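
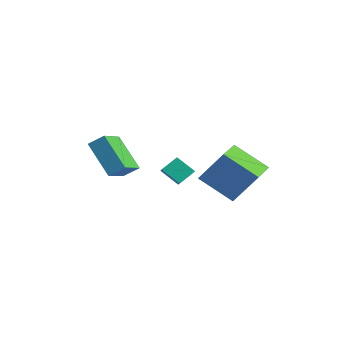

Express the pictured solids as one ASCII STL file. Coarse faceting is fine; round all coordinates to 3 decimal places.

solid 
facet normal -0.468 0.789 -0.397
outer loop
vertex -2.786 -0.501 1.088
vertex -1.261 -0.356 -0.42
vertex -3.287 -1.081 0.526
endloop
endfacet
facet normal -0.709 -0.068 0.702
outer loop
vertex -2.539 -2.344 1.16
vertex -2.786 -0.501 1.088
vertex -3.287 -1.081 0.526
endloop
endfacet
facet normal -0.468 0.790 -0.396
outer loop
vertex -3.287 -1.081 0.526
vertex -1.261 -0.356 -0.42
vertex -1.762 -0.935 -0.983
endloop
endfacet
facet normal -0.527 -0.609 -0.592
outer loop
vertex -1.762 -0.935 -0.983
vertex -2.539 -2.344 1.16
vertex -3.287 -1.081 0.526
endloop
endfacet
facet normal 0.527 0.609 0.592
outer loop
vertex -2.786 -0.501 1.088
vertex -0.513 -1.619 0.214
vertex -1.261 -0.356 -0.42
endloop
endfacet
facet normal -0.710 -0.068 0.701
outer loop
vertex -2.038 -1.765 1.723
vertex -2.786 -0.501 1.088
vertex -2.539 -2.344 1.16
endloop
endfacet
facet normal 0.527 0.609 0.592
outer loop
vertex -2.038 -1.765 1.723
vertex -0.513 -1.619 0.214
vertex -2.786 -0.501 1.088
endloop
endfacet
facet normal 0.710 0.068 -0.701
outer loop
vertex -1.261 -0.356 -0.42
vertex -0.513 -1.619 0.214
vertex -1.762 -0.935 -0.983
endloop
endfacet
facet normal -0.527 -0.609 -0.592
outer loop
vertex -1.014 -2.199 -0.348
vertex -2.539 -2.344 1.16
vertex -1.762 -0.935 -0.983
endloop
endfacet
facet normal 0.709 0.067 -0.702
outer loop
vertex -1.762 -0.935 -0.983
vertex -0.513 -1.619 0.214
vertex -1.014 -2.199 -0.348
endloop
endfacet
facet normal 0.467 -0.790 0.397
outer loop
vertex -1.014 -2.199 -0.348
vertex -2.038 -1.765 1.723
vertex -2.539 -2.344 1.16
endloop
endfacet
facet normal 0.468 -0.789 0.397
outer loop
vertex -0.513 -1.619 0.214
vertex -2.038 -1.765 1.723
vertex -1.014 -2.199 -0.348
endloop
endfacet
facet normal -0.612 0.787 -0.079
outer loop
vertex -1.398 3.68 -1.549
vertex -0.547 4.511 0.133
vertex 0.025 4.666 -2.755
endloop
endfacet
facet normal -0.413 -0.403 -0.817
outer loop
vertex 1.127 3.249 -2.613
vertex -1.398 3.68 -1.549
vertex 0.025 4.666 -2.755
endloop
endfacet
facet normal -0.612 0.787 -0.079
outer loop
vertex 0.025 4.666 -2.755
vertex -0.547 4.511 0.133
vertex 0.876 5.496 -1.073
endloop
endfacet
facet normal 0.674 0.467 -0.572
outer loop
vertex 0.876 5.496 -1.073
vertex 1.127 3.249 -2.613
vertex 0.025 4.666 -2.755
endloop
endfacet
facet normal -0.674 -0.467 0.572
outer loop
vertex -1.398 3.68 -1.549
vertex 0.555 3.094 0.275
vertex -0.547 4.511 0.133
endloop
endfacet
facet normal -0.413 -0.403 -0.817
outer loop
vertex -0.296 2.264 -1.407
vertex -1.398 3.68 -1.549
vertex 1.127 3.249 -2.613
endloop
endfacet
facet normal -0.674 -0.467 0.572
outer loop
vertex -0.296 2.264 -1.407
vertex 0.555 3.094 0.275
vertex -1.398 3.68 -1.549
endloop
endfacet
facet normal 0.413 0.403 0.817
outer loop
vertex -0.547 4.511 0.133
vertex 0.555 3.094 0.275
vertex 0.876 5.496 -1.073
endloop
endfacet
facet normal 0.674 0.467 -0.572
outer loop
vertex 1.978 4.08 -0.931
vertex 1.127 3.249 -2.613
vertex 0.876 5.496 -1.073
endloop
endfacet
facet normal 0.413 0.403 0.817
outer loop
vertex 0.876 5.496 -1.073
vertex 0.555 3.094 0.275
vertex 1.978 4.08 -0.931
endloop
endfacet
facet normal 0.612 -0.787 0.079
outer loop
vertex 1.978 4.08 -0.931
vertex -0.296 2.264 -1.407
vertex 1.127 3.249 -2.613
endloop
endfacet
facet normal 0.612 -0.787 0.079
outer loop
vertex 0.555 3.094 0.275
vertex -0.296 2.264 -1.407
vertex 1.978 4.08 -0.931
endloop
endfacet
facet normal -0.761 0.422 -0.493
outer loop
vertex -4.205 2.746 -2.525
vertex -4.14 3.597 -1.896
vertex -3.417 3.259 -3.302
endloop
endfacet
facet normal -0.062 -0.803 -0.593
outer loop
vertex -2.74 2.883 -2.864
vertex -4.205 2.746 -2.525
vertex -3.417 3.259 -3.302
endloop
endfacet
facet normal -0.761 0.422 -0.493
outer loop
vertex -3.417 3.259 -3.302
vertex -4.14 3.597 -1.896
vertex -3.352 4.11 -2.673
endloop
endfacet
facet normal 0.646 0.421 -0.637
outer loop
vertex -3.352 4.11 -2.673
vertex -2.74 2.883 -2.864
vertex -3.417 3.259 -3.302
endloop
endfacet
facet normal -0.646 -0.421 0.637
outer loop
vertex -4.205 2.746 -2.525
vertex -3.463 3.221 -1.458
vertex -4.14 3.597 -1.896
endloop
endfacet
facet normal -0.062 -0.803 -0.593
outer loop
vertex -3.528 2.37 -2.087
vertex -4.205 2.746 -2.525
vertex -2.74 2.883 -2.864
endloop
endfacet
facet normal -0.646 -0.421 0.637
outer loop
vertex -3.528 2.37 -2.087
vertex -3.463 3.221 -1.458
vertex -4.205 2.746 -2.525
endloop
endfacet
facet normal 0.062 0.803 0.593
outer loop
vertex -4.14 3.597 -1.896
vertex -3.463 3.221 -1.458
vertex -3.352 4.11 -2.673
endloop
endfacet
facet normal 0.646 0.421 -0.637
outer loop
vertex -2.675 3.734 -2.235
vertex -2.74 2.883 -2.864
vertex -3.352 4.11 -2.673
endloop
endfacet
facet normal 0.062 0.803 0.593
outer loop
vertex -3.352 4.11 -2.673
vertex -3.463 3.221 -1.458
vertex -2.675 3.734 -2.235
endloop
endfacet
facet normal 0.761 -0.422 0.493
outer loop
vertex -2.675 3.734 -2.235
vertex -3.528 2.37 -2.087
vertex -2.74 2.883 -2.864
endloop
endfacet
facet normal 0.761 -0.422 0.493
outer loop
vertex -3.463 3.221 -1.458
vertex -3.528 2.37 -2.087
vertex -2.675 3.734 -2.235
endloop
endfacet

endsolid


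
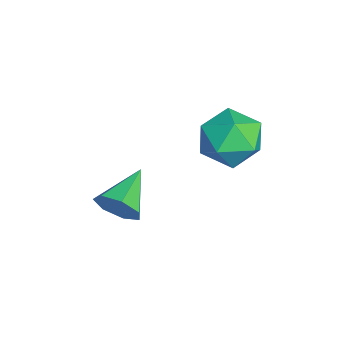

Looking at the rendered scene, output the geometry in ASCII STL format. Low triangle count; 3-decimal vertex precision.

solid 
facet normal 0.785 -0.508 -0.354
outer loop
vertex 3.441 -3.756 0.263
vertex 3.093 -3.86 -0.359
vertex 3.528 -3.317 -0.173
endloop
endfacet
facet normal 0.232 0.662 0.713
outer loop
vertex 3.441 -3.756 0.263
vertex 3.528 -3.317 -0.173
vertex 1.947 -3.12 0.159
endloop
endfacet
facet normal 0.785 -0.507 -0.355
outer loop
vertex 3.528 -3.317 -0.173
vertex 3.093 -3.86 -0.359
vertex 3.287 -3.287 -0.749
endloop
endfacet
facet normal 0.124 0.992 -0.000
outer loop
vertex 3.528 -3.317 -0.173
vertex 3.287 -3.287 -0.749
vertex 1.947 -3.12 0.159
endloop
endfacet
facet normal 0.786 -0.507 -0.354
outer loop
vertex 3.287 -3.287 -0.749
vertex 3.093 -3.86 -0.359
vertex 2.901 -3.689 -1.031
endloop
endfacet
facet normal -0.319 0.730 -0.605
outer loop
vertex 3.287 -3.287 -0.749
vertex 2.901 -3.689 -1.031
vertex 1.947 -3.12 0.159
endloop
endfacet
facet normal 0.785 -0.508 -0.354
outer loop
vertex 2.901 -3.689 -1.031
vertex 3.093 -3.86 -0.359
vertex 2.659 -4.219 -0.807
endloop
endfacet
facet normal -0.760 0.075 -0.645
outer loop
vertex 2.901 -3.689 -1.031
vertex 2.659 -4.219 -0.807
vertex 1.947 -3.12 0.159
endloop
endfacet
facet normal 0.786 -0.506 -0.355
outer loop
vertex 2.659 -4.219 -0.807
vertex 3.093 -3.86 -0.359
vertex 2.745 -4.48 -0.245
endloop
endfacet
facet normal -0.870 -0.484 -0.091
outer loop
vertex 2.659 -4.219 -0.807
vertex 2.745 -4.48 -0.245
vertex 1.947 -3.12 0.159
endloop
endfacet
facet normal 0.786 -0.506 -0.354
outer loop
vertex 2.745 -4.48 -0.245
vertex 3.093 -3.86 -0.359
vertex 3.093 -4.273 0.231
endloop
endfacet
facet normal -0.565 -0.521 0.640
outer loop
vertex 2.745 -4.48 -0.245
vertex 3.093 -4.273 0.231
vertex 1.947 -3.12 0.159
endloop
endfacet
facet normal 0.786 -0.507 -0.355
outer loop
vertex 3.093 -4.273 0.231
vertex 3.093 -3.86 -0.359
vertex 3.441 -3.756 0.263
endloop
endfacet
facet normal -0.074 -0.012 0.997
outer loop
vertex 3.093 -4.273 0.231
vertex 3.441 -3.756 0.263
vertex 1.947 -3.12 0.159
endloop
endfacet
facet normal -0.200 0.391 0.899
outer loop
vertex 3.078 -0.072 2.924
vertex 2.56 -0.869 3.155
vertex 3.517 -0.834 3.353
endloop
endfacet
facet normal 0.431 0.618 0.658
outer loop
vertex 3.078 -0.072 2.924
vertex 3.517 -0.834 3.353
vertex 3.96 -0.363 2.62
endloop
endfacet
facet normal 0.323 0.946 0.032
outer loop
vertex 3.078 -0.072 2.924
vertex 3.96 -0.363 2.62
vertex 3.277 -0.108 1.968
endloop
endfacet
facet normal -0.376 0.920 -0.113
outer loop
vertex 3.078 -0.072 2.924
vertex 3.277 -0.108 1.968
vertex 2.412 -0.421 2.299
endloop
endfacet
facet normal -0.699 0.577 0.423
outer loop
vertex 3.078 -0.072 2.924
vertex 2.412 -0.421 2.299
vertex 2.56 -0.869 3.155
endloop
endfacet
facet normal 0.841 0.047 0.539
outer loop
vertex 3.96 -0.363 2.62
vertex 3.517 -0.834 3.353
vertex 3.988 -1.339 2.661
endloop
endfacet
facet normal -0.180 -0.323 0.929
outer loop
vertex 3.517 -0.834 3.353
vertex 2.56 -0.869 3.155
vertex 3.123 -1.652 2.992
endloop
endfacet
facet normal -0.987 -0.022 0.159
outer loop
vertex 2.56 -0.869 3.155
vertex 2.412 -0.421 2.299
vertex 2.44 -1.397 2.34
endloop
endfacet
facet normal -0.464 0.535 -0.706
outer loop
vertex 2.412 -0.421 2.299
vertex 3.277 -0.108 1.968
vertex 2.883 -0.926 1.607
endloop
endfacet
facet normal 0.666 0.577 -0.472
outer loop
vertex 3.277 -0.108 1.968
vertex 3.96 -0.363 2.62
vertex 3.84 -0.891 1.805
endloop
endfacet
facet normal 0.376 -0.920 0.113
outer loop
vertex 3.322 -1.688 2.036
vertex 3.988 -1.339 2.661
vertex 3.123 -1.652 2.992
endloop
endfacet
facet normal -0.323 -0.946 -0.032
outer loop
vertex 3.322 -1.688 2.036
vertex 3.123 -1.652 2.992
vertex 2.44 -1.397 2.34
endloop
endfacet
facet normal -0.431 -0.618 -0.658
outer loop
vertex 3.322 -1.688 2.036
vertex 2.44 -1.397 2.34
vertex 2.883 -0.926 1.607
endloop
endfacet
facet normal 0.200 -0.391 -0.899
outer loop
vertex 3.322 -1.688 2.036
vertex 2.883 -0.926 1.607
vertex 3.84 -0.891 1.805
endloop
endfacet
facet normal 0.699 -0.577 -0.423
outer loop
vertex 3.322 -1.688 2.036
vertex 3.84 -0.891 1.805
vertex 3.988 -1.339 2.661
endloop
endfacet
facet normal 0.464 -0.535 0.706
outer loop
vertex 3.123 -1.652 2.992
vertex 3.988 -1.339 2.661
vertex 3.517 -0.834 3.353
endloop
endfacet
facet normal -0.666 -0.577 0.472
outer loop
vertex 2.44 -1.397 2.34
vertex 3.123 -1.652 2.992
vertex 2.56 -0.869 3.155
endloop
endfacet
facet normal -0.841 -0.047 -0.539
outer loop
vertex 2.883 -0.926 1.607
vertex 2.44 -1.397 2.34
vertex 2.412 -0.421 2.299
endloop
endfacet
facet normal 0.180 0.323 -0.929
outer loop
vertex 3.84 -0.891 1.805
vertex 2.883 -0.926 1.607
vertex 3.277 -0.108 1.968
endloop
endfacet
facet normal 0.987 0.022 -0.159
outer loop
vertex 3.988 -1.339 2.661
vertex 3.84 -0.891 1.805
vertex 3.96 -0.363 2.62
endloop
endfacet

endsolid


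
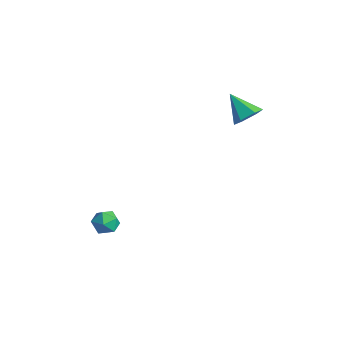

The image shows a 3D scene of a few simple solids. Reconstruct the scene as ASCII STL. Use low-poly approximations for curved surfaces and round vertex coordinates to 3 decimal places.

solid 
facet normal -0.259 0.960 -0.108
outer loop
vertex 0.111 -2.756 -3.374
vertex -0.485 -2.929 -3.485
vertex -0.296 -2.812 -2.895
endloop
endfacet
facet normal 0.286 0.893 0.347
outer loop
vertex 0.111 -2.756 -3.374
vertex -0.296 -2.812 -2.895
vertex 0.295 -3.025 -2.834
endloop
endfacet
facet normal 0.822 0.570 0.004
outer loop
vertex 0.111 -2.756 -3.374
vertex 0.295 -3.025 -2.834
vertex 0.47 -3.274 -3.386
endloop
endfacet
facet normal 0.608 0.437 -0.663
outer loop
vertex 0.111 -2.756 -3.374
vertex 0.47 -3.274 -3.386
vertex -0.012 -3.215 -3.789
endloop
endfacet
facet normal -0.061 0.678 -0.732
outer loop
vertex 0.111 -2.756 -3.374
vertex -0.012 -3.215 -3.789
vertex -0.485 -2.929 -3.485
endloop
endfacet
facet normal 0.078 0.467 0.881
outer loop
vertex 0.295 -3.025 -2.834
vertex -0.296 -2.812 -2.895
vertex -0.188 -3.365 -2.611
endloop
endfacet
facet normal -0.805 0.575 0.144
outer loop
vertex -0.296 -2.812 -2.895
vertex -0.485 -2.929 -3.485
vertex -0.67 -3.306 -3.014
endloop
endfacet
facet normal -0.484 0.120 -0.867
outer loop
vertex -0.485 -2.929 -3.485
vertex -0.012 -3.215 -3.789
vertex -0.495 -3.555 -3.566
endloop
endfacet
facet normal 0.598 -0.271 -0.755
outer loop
vertex -0.012 -3.215 -3.789
vertex 0.47 -3.274 -3.386
vertex 0.096 -3.768 -3.505
endloop
endfacet
facet normal 0.944 -0.057 0.325
outer loop
vertex 0.47 -3.274 -3.386
vertex 0.295 -3.025 -2.834
vertex 0.285 -3.651 -2.915
endloop
endfacet
facet normal -0.608 -0.437 0.663
outer loop
vertex -0.311 -3.824 -3.026
vertex -0.188 -3.365 -2.611
vertex -0.67 -3.306 -3.014
endloop
endfacet
facet normal -0.822 -0.570 -0.004
outer loop
vertex -0.311 -3.824 -3.026
vertex -0.67 -3.306 -3.014
vertex -0.495 -3.555 -3.566
endloop
endfacet
facet normal -0.286 -0.893 -0.347
outer loop
vertex -0.311 -3.824 -3.026
vertex -0.495 -3.555 -3.566
vertex 0.096 -3.768 -3.505
endloop
endfacet
facet normal 0.259 -0.960 0.108
outer loop
vertex -0.311 -3.824 -3.026
vertex 0.096 -3.768 -3.505
vertex 0.285 -3.651 -2.915
endloop
endfacet
facet normal 0.061 -0.678 0.732
outer loop
vertex -0.311 -3.824 -3.026
vertex 0.285 -3.651 -2.915
vertex -0.188 -3.365 -2.611
endloop
endfacet
facet normal -0.598 0.271 0.755
outer loop
vertex -0.67 -3.306 -3.014
vertex -0.188 -3.365 -2.611
vertex -0.296 -2.812 -2.895
endloop
endfacet
facet normal -0.944 0.057 -0.325
outer loop
vertex -0.495 -3.555 -3.566
vertex -0.67 -3.306 -3.014
vertex -0.485 -2.929 -3.485
endloop
endfacet
facet normal -0.078 -0.467 -0.881
outer loop
vertex 0.096 -3.768 -3.505
vertex -0.495 -3.555 -3.566
vertex -0.012 -3.215 -3.789
endloop
endfacet
facet normal 0.805 -0.575 -0.144
outer loop
vertex 0.285 -3.651 -2.915
vertex 0.096 -3.768 -3.505
vertex 0.47 -3.274 -3.386
endloop
endfacet
facet normal 0.484 -0.120 0.867
outer loop
vertex -0.188 -3.365 -2.611
vertex 0.285 -3.651 -2.915
vertex 0.295 -3.025 -2.834
endloop
endfacet
facet normal 0.768 0.096 -0.634
outer loop
vertex 2.375 2.013 2.322
vertex 1.953 2.042 1.815
vertex 2.138 2.596 2.123
endloop
endfacet
facet normal 0.180 0.382 0.906
outer loop
vertex 2.375 2.013 2.322
vertex 2.138 2.596 2.123
vertex 0.947 1.918 2.645
endloop
endfacet
facet normal 0.769 0.095 -0.633
outer loop
vertex 2.138 2.596 2.123
vertex 1.953 2.042 1.815
vertex 1.717 2.625 1.616
endloop
endfacet
facet normal -0.349 0.874 0.339
outer loop
vertex 2.138 2.596 2.123
vertex 1.717 2.625 1.616
vertex 0.947 1.918 2.645
endloop
endfacet
facet normal 0.769 0.095 -0.633
outer loop
vertex 1.717 2.625 1.616
vertex 1.953 2.042 1.815
vertex 1.532 2.071 1.308
endloop
endfacet
facet normal -0.835 0.453 -0.313
outer loop
vertex 1.717 2.625 1.616
vertex 1.532 2.071 1.308
vertex 0.947 1.918 2.645
endloop
endfacet
facet normal 0.769 0.094 -0.633
outer loop
vertex 1.532 2.071 1.308
vertex 1.953 2.042 1.815
vertex 1.768 1.488 1.508
endloop
endfacet
facet normal -0.794 -0.458 -0.400
outer loop
vertex 1.532 2.071 1.308
vertex 1.768 1.488 1.508
vertex 0.947 1.918 2.645
endloop
endfacet
facet normal 0.768 0.095 -0.634
outer loop
vertex 1.768 1.488 1.508
vertex 1.953 2.042 1.815
vertex 2.19 1.459 2.015
endloop
endfacet
facet normal -0.266 -0.949 0.167
outer loop
vertex 1.768 1.488 1.508
vertex 2.19 1.459 2.015
vertex 0.947 1.918 2.645
endloop
endfacet
facet normal 0.768 0.095 -0.634
outer loop
vertex 2.19 1.459 2.015
vertex 1.953 2.042 1.815
vertex 2.375 2.013 2.322
endloop
endfacet
facet normal 0.221 -0.528 0.820
outer loop
vertex 2.19 1.459 2.015
vertex 2.375 2.013 2.322
vertex 0.947 1.918 2.645
endloop
endfacet

endsolid


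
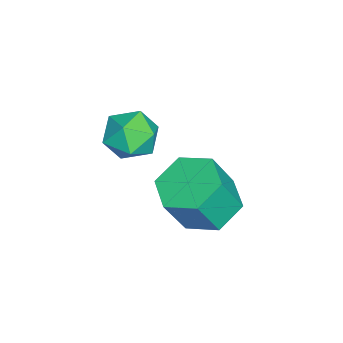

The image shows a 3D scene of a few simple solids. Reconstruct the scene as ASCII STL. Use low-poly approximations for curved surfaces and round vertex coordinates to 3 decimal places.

solid 
facet normal -0.316 0.326 -0.891
outer loop
vertex -1.629 -2.065 -4.122
vertex -2.418 -1.494 -3.633
vertex -1.445 -1.036 -3.811
endloop
endfacet
facet normal 0.933 -0.060 -0.354
outer loop
vertex -1.629 -2.065 -4.122
vertex -1.445 -1.036 -3.811
vertex -1.093 -2.616 -2.617
endloop
endfacet
facet normal 0.933 -0.060 -0.354
outer loop
vertex -1.093 -2.616 -2.617
vertex -1.445 -1.036 -3.811
vertex -0.909 -1.588 -2.306
endloop
endfacet
facet normal 0.317 -0.326 0.890
outer loop
vertex -1.093 -2.616 -2.617
vertex -0.909 -1.588 -2.306
vertex -1.882 -2.046 -2.127
endloop
endfacet
facet normal -0.317 0.327 -0.890
outer loop
vertex -1.445 -1.036 -3.811
vertex -2.418 -1.494 -3.633
vertex -2.234 -0.466 -3.321
endloop
endfacet
facet normal 0.613 0.787 0.071
outer loop
vertex -1.445 -1.036 -3.811
vertex -2.234 -0.466 -3.321
vertex -0.909 -1.588 -2.306
endloop
endfacet
facet normal 0.613 0.787 0.071
outer loop
vertex -0.909 -1.588 -2.306
vertex -2.234 -0.466 -3.321
vertex -1.698 -1.018 -1.816
endloop
endfacet
facet normal 0.317 -0.326 0.890
outer loop
vertex -0.909 -1.588 -2.306
vertex -1.698 -1.018 -1.816
vertex -1.882 -2.046 -2.127
endloop
endfacet
facet normal -0.317 0.327 -0.890
outer loop
vertex -2.234 -0.466 -3.321
vertex -2.418 -1.494 -3.633
vertex -3.207 -0.924 -3.143
endloop
endfacet
facet normal -0.321 0.847 0.425
outer loop
vertex -2.234 -0.466 -3.321
vertex -3.207 -0.924 -3.143
vertex -1.698 -1.018 -1.816
endloop
endfacet
facet normal -0.320 0.847 0.424
outer loop
vertex -1.698 -1.018 -1.816
vertex -3.207 -0.924 -3.143
vertex -2.671 -1.475 -1.638
endloop
endfacet
facet normal 0.316 -0.326 0.891
outer loop
vertex -1.698 -1.018 -1.816
vertex -2.671 -1.475 -1.638
vertex -1.882 -2.046 -2.127
endloop
endfacet
facet normal -0.317 0.326 -0.890
outer loop
vertex -3.207 -0.924 -3.143
vertex -2.418 -1.494 -3.633
vertex -3.391 -1.952 -3.454
endloop
endfacet
facet normal -0.933 0.060 0.354
outer loop
vertex -3.207 -0.924 -3.143
vertex -3.391 -1.952 -3.454
vertex -2.671 -1.475 -1.638
endloop
endfacet
facet normal -0.933 0.060 0.354
outer loop
vertex -2.671 -1.475 -1.638
vertex -3.391 -1.952 -3.454
vertex -2.855 -2.504 -1.949
endloop
endfacet
facet normal 0.316 -0.326 0.891
outer loop
vertex -2.671 -1.475 -1.638
vertex -2.855 -2.504 -1.949
vertex -1.882 -2.046 -2.127
endloop
endfacet
facet normal -0.317 0.326 -0.890
outer loop
vertex -3.391 -1.952 -3.454
vertex -2.418 -1.494 -3.633
vertex -2.602 -2.522 -3.944
endloop
endfacet
facet normal -0.613 -0.787 -0.071
outer loop
vertex -3.391 -1.952 -3.454
vertex -2.602 -2.522 -3.944
vertex -2.855 -2.504 -1.949
endloop
endfacet
facet normal -0.613 -0.787 -0.071
outer loop
vertex -2.855 -2.504 -1.949
vertex -2.602 -2.522 -3.944
vertex -2.066 -3.074 -2.439
endloop
endfacet
facet normal 0.317 -0.327 0.890
outer loop
vertex -2.855 -2.504 -1.949
vertex -2.066 -3.074 -2.439
vertex -1.882 -2.046 -2.127
endloop
endfacet
facet normal -0.316 0.326 -0.891
outer loop
vertex -2.602 -2.522 -3.944
vertex -2.418 -1.494 -3.633
vertex -1.629 -2.065 -4.122
endloop
endfacet
facet normal 0.320 -0.847 -0.425
outer loop
vertex -2.602 -2.522 -3.944
vertex -1.629 -2.065 -4.122
vertex -2.066 -3.074 -2.439
endloop
endfacet
facet normal 0.321 -0.847 -0.424
outer loop
vertex -2.066 -3.074 -2.439
vertex -1.629 -2.065 -4.122
vertex -1.093 -2.616 -2.617
endloop
endfacet
facet normal 0.317 -0.327 0.890
outer loop
vertex -2.066 -3.074 -2.439
vertex -1.093 -2.616 -2.617
vertex -1.882 -2.046 -2.127
endloop
endfacet
facet normal -0.089 -0.276 0.957
outer loop
vertex -2.164 -3.484 0.74
vertex -1.99 -4.371 0.5
vertex -1.284 -3.801 0.73
endloop
endfacet
facet normal 0.152 0.394 0.907
outer loop
vertex -2.164 -3.484 0.74
vertex -1.284 -3.801 0.73
vertex -1.478 -2.95 0.393
endloop
endfacet
facet normal -0.328 0.774 0.542
outer loop
vertex -2.164 -3.484 0.74
vertex -1.478 -2.95 0.393
vertex -2.304 -2.994 -0.045
endloop
endfacet
facet normal -0.866 0.339 0.366
outer loop
vertex -2.164 -3.484 0.74
vertex -2.304 -2.994 -0.045
vertex -2.62 -3.872 0.021
endloop
endfacet
facet normal -0.719 -0.309 0.623
outer loop
vertex -2.164 -3.484 0.74
vertex -2.62 -3.872 0.021
vertex -1.99 -4.371 0.5
endloop
endfacet
facet normal 0.758 0.382 0.529
outer loop
vertex -1.478 -2.95 0.393
vertex -1.284 -3.801 0.73
vertex -0.88 -3.508 -0.061
endloop
endfacet
facet normal 0.367 -0.702 0.611
outer loop
vertex -1.284 -3.801 0.73
vertex -1.99 -4.371 0.5
vertex -1.196 -4.386 0.005
endloop
endfacet
facet normal -0.652 -0.755 0.070
outer loop
vertex -1.99 -4.371 0.5
vertex -2.62 -3.872 0.021
vertex -2.022 -4.43 -0.433
endloop
endfacet
facet normal -0.891 0.295 -0.346
outer loop
vertex -2.62 -3.872 0.021
vertex -2.304 -2.994 -0.045
vertex -2.216 -3.579 -0.77
endloop
endfacet
facet normal -0.020 0.998 -0.062
outer loop
vertex -2.304 -2.994 -0.045
vertex -1.478 -2.95 0.393
vertex -1.51 -3.009 -0.54
endloop
endfacet
facet normal 0.866 -0.339 -0.366
outer loop
vertex -1.336 -3.896 -0.78
vertex -0.88 -3.508 -0.061
vertex -1.196 -4.386 0.005
endloop
endfacet
facet normal 0.328 -0.774 -0.542
outer loop
vertex -1.336 -3.896 -0.78
vertex -1.196 -4.386 0.005
vertex -2.022 -4.43 -0.433
endloop
endfacet
facet normal -0.152 -0.394 -0.907
outer loop
vertex -1.336 -3.896 -0.78
vertex -2.022 -4.43 -0.433
vertex -2.216 -3.579 -0.77
endloop
endfacet
facet normal 0.089 0.276 -0.957
outer loop
vertex -1.336 -3.896 -0.78
vertex -2.216 -3.579 -0.77
vertex -1.51 -3.009 -0.54
endloop
endfacet
facet normal 0.719 0.309 -0.623
outer loop
vertex -1.336 -3.896 -0.78
vertex -1.51 -3.009 -0.54
vertex -0.88 -3.508 -0.061
endloop
endfacet
facet normal 0.891 -0.295 0.346
outer loop
vertex -1.196 -4.386 0.005
vertex -0.88 -3.508 -0.061
vertex -1.284 -3.801 0.73
endloop
endfacet
facet normal 0.020 -0.998 0.062
outer loop
vertex -2.022 -4.43 -0.433
vertex -1.196 -4.386 0.005
vertex -1.99 -4.371 0.5
endloop
endfacet
facet normal -0.758 -0.382 -0.529
outer loop
vertex -2.216 -3.579 -0.77
vertex -2.022 -4.43 -0.433
vertex -2.62 -3.872 0.021
endloop
endfacet
facet normal -0.367 0.702 -0.611
outer loop
vertex -1.51 -3.009 -0.54
vertex -2.216 -3.579 -0.77
vertex -2.304 -2.994 -0.045
endloop
endfacet
facet normal 0.652 0.755 -0.070
outer loop
vertex -0.88 -3.508 -0.061
vertex -1.51 -3.009 -0.54
vertex -1.478 -2.95 0.393
endloop
endfacet

endsolid


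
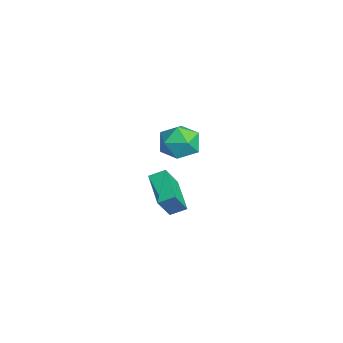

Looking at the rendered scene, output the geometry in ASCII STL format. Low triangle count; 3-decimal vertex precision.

solid 
facet normal -0.340 0.439 -0.832
outer loop
vertex 1.448 -2.158 -3.32
vertex 3.051 -2.091 -3.939
vertex 1.346 -2.885 -3.662
endloop
endfacet
facet normal -0.932 -0.039 0.361
outer loop
vertex 1.829 -3.509 -2.481
vertex 1.448 -2.158 -3.32
vertex 1.346 -2.885 -3.662
endloop
endfacet
facet normal -0.339 0.439 -0.832
outer loop
vertex 1.346 -2.885 -3.662
vertex 3.051 -2.091 -3.939
vertex 2.95 -2.818 -4.281
endloop
endfacet
facet normal -0.126 -0.897 -0.423
outer loop
vertex 2.95 -2.818 -4.281
vertex 1.829 -3.509 -2.481
vertex 1.346 -2.885 -3.662
endloop
endfacet
facet normal 0.126 0.897 0.423
outer loop
vertex 1.448 -2.158 -3.32
vertex 3.534 -2.715 -2.758
vertex 3.051 -2.091 -3.939
endloop
endfacet
facet normal -0.932 -0.040 0.360
outer loop
vertex 1.93 -2.782 -2.139
vertex 1.448 -2.158 -3.32
vertex 1.829 -3.509 -2.481
endloop
endfacet
facet normal 0.126 0.897 0.423
outer loop
vertex 1.93 -2.782 -2.139
vertex 3.534 -2.715 -2.758
vertex 1.448 -2.158 -3.32
endloop
endfacet
facet normal 0.932 0.040 -0.360
outer loop
vertex 3.051 -2.091 -3.939
vertex 3.534 -2.715 -2.758
vertex 2.95 -2.818 -4.281
endloop
endfacet
facet normal -0.126 -0.897 -0.423
outer loop
vertex 3.432 -3.442 -3.1
vertex 1.829 -3.509 -2.481
vertex 2.95 -2.818 -4.281
endloop
endfacet
facet normal 0.932 0.039 -0.360
outer loop
vertex 2.95 -2.818 -4.281
vertex 3.534 -2.715 -2.758
vertex 3.432 -3.442 -3.1
endloop
endfacet
facet normal 0.340 -0.439 0.832
outer loop
vertex 3.432 -3.442 -3.1
vertex 1.93 -2.782 -2.139
vertex 1.829 -3.509 -2.481
endloop
endfacet
facet normal 0.339 -0.439 0.832
outer loop
vertex 3.534 -2.715 -2.758
vertex 1.93 -2.782 -2.139
vertex 3.432 -3.442 -3.1
endloop
endfacet
facet normal 0.046 0.994 -0.097
outer loop
vertex -2.3 -0.402 -4.102
vertex -3.381 -0.35 -4.079
vertex -2.816 -0.286 -3.157
endloop
endfacet
facet normal 0.619 0.745 0.247
outer loop
vertex -2.3 -0.402 -4.102
vertex -2.816 -0.286 -3.157
vertex -1.973 -0.961 -3.234
endloop
endfacet
facet normal 0.945 0.274 -0.179
outer loop
vertex -2.3 -0.402 -4.102
vertex -1.973 -0.961 -3.234
vertex -2.017 -1.443 -4.203
endloop
endfacet
facet normal 0.573 0.232 -0.786
outer loop
vertex -2.3 -0.402 -4.102
vertex -2.017 -1.443 -4.203
vertex -2.887 -1.065 -4.725
endloop
endfacet
facet normal 0.017 0.677 -0.736
outer loop
vertex -2.3 -0.402 -4.102
vertex -2.887 -1.065 -4.725
vertex -3.381 -0.35 -4.079
endloop
endfacet
facet normal 0.394 0.397 0.829
outer loop
vertex -1.973 -0.961 -3.234
vertex -2.816 -0.286 -3.157
vertex -2.853 -1.255 -2.675
endloop
endfacet
facet normal -0.534 0.801 0.272
outer loop
vertex -2.816 -0.286 -3.157
vertex -3.381 -0.35 -4.079
vertex -3.723 -0.877 -3.197
endloop
endfacet
facet normal -0.580 0.288 -0.762
outer loop
vertex -3.381 -0.35 -4.079
vertex -2.887 -1.065 -4.725
vertex -3.767 -1.359 -4.166
endloop
endfacet
facet normal 0.319 -0.432 -0.844
outer loop
vertex -2.887 -1.065 -4.725
vertex -2.017 -1.443 -4.203
vertex -2.924 -2.034 -4.243
endloop
endfacet
facet normal 0.921 -0.364 0.139
outer loop
vertex -2.017 -1.443 -4.203
vertex -1.973 -0.961 -3.234
vertex -2.359 -1.97 -3.321
endloop
endfacet
facet normal -0.573 -0.232 0.786
outer loop
vertex -3.44 -1.918 -3.298
vertex -2.853 -1.255 -2.675
vertex -3.723 -0.877 -3.197
endloop
endfacet
facet normal -0.945 -0.274 0.179
outer loop
vertex -3.44 -1.918 -3.298
vertex -3.723 -0.877 -3.197
vertex -3.767 -1.359 -4.166
endloop
endfacet
facet normal -0.619 -0.745 -0.247
outer loop
vertex -3.44 -1.918 -3.298
vertex -3.767 -1.359 -4.166
vertex -2.924 -2.034 -4.243
endloop
endfacet
facet normal -0.046 -0.994 0.097
outer loop
vertex -3.44 -1.918 -3.298
vertex -2.924 -2.034 -4.243
vertex -2.359 -1.97 -3.321
endloop
endfacet
facet normal -0.017 -0.677 0.736
outer loop
vertex -3.44 -1.918 -3.298
vertex -2.359 -1.97 -3.321
vertex -2.853 -1.255 -2.675
endloop
endfacet
facet normal -0.319 0.432 0.844
outer loop
vertex -3.723 -0.877 -3.197
vertex -2.853 -1.255 -2.675
vertex -2.816 -0.286 -3.157
endloop
endfacet
facet normal -0.921 0.364 -0.139
outer loop
vertex -3.767 -1.359 -4.166
vertex -3.723 -0.877 -3.197
vertex -3.381 -0.35 -4.079
endloop
endfacet
facet normal -0.394 -0.397 -0.829
outer loop
vertex -2.924 -2.034 -4.243
vertex -3.767 -1.359 -4.166
vertex -2.887 -1.065 -4.725
endloop
endfacet
facet normal 0.534 -0.801 -0.272
outer loop
vertex -2.359 -1.97 -3.321
vertex -2.924 -2.034 -4.243
vertex -2.017 -1.443 -4.203
endloop
endfacet
facet normal 0.580 -0.288 0.762
outer loop
vertex -2.853 -1.255 -2.675
vertex -2.359 -1.97 -3.321
vertex -1.973 -0.961 -3.234
endloop
endfacet

endsolid


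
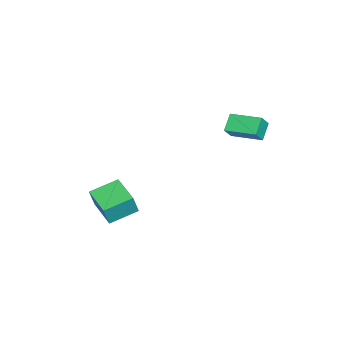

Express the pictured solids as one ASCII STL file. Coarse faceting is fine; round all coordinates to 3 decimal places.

solid 
facet normal -0.770 0.087 0.632
outer loop
vertex -3.965 2.841 3.054
vertex -3.52 4.866 3.319
vertex -4.656 3.108 2.175
endloop
endfacet
facet normal -0.213 -0.969 -0.127
outer loop
vertex -3.64 2.994 1.341
vertex -3.965 2.841 3.054
vertex -4.656 3.108 2.175
endloop
endfacet
facet normal -0.770 0.086 0.632
outer loop
vertex -4.656 3.108 2.175
vertex -3.52 4.866 3.319
vertex -4.212 5.133 2.44
endloop
endfacet
facet normal -0.602 0.232 -0.764
outer loop
vertex -4.212 5.133 2.44
vertex -3.64 2.994 1.341
vertex -4.656 3.108 2.175
endloop
endfacet
facet normal 0.601 -0.232 0.764
outer loop
vertex -3.965 2.841 3.054
vertex -2.504 4.752 2.485
vertex -3.52 4.866 3.319
endloop
endfacet
facet normal -0.213 -0.969 -0.127
outer loop
vertex -2.948 2.727 2.22
vertex -3.965 2.841 3.054
vertex -3.64 2.994 1.341
endloop
endfacet
facet normal 0.601 -0.232 0.765
outer loop
vertex -2.948 2.727 2.22
vertex -2.504 4.752 2.485
vertex -3.965 2.841 3.054
endloop
endfacet
facet normal 0.213 0.969 0.127
outer loop
vertex -3.52 4.866 3.319
vertex -2.504 4.752 2.485
vertex -4.212 5.133 2.44
endloop
endfacet
facet normal -0.601 0.232 -0.765
outer loop
vertex -3.195 5.019 1.606
vertex -3.64 2.994 1.341
vertex -4.212 5.133 2.44
endloop
endfacet
facet normal 0.213 0.969 0.127
outer loop
vertex -4.212 5.133 2.44
vertex -2.504 4.752 2.485
vertex -3.195 5.019 1.606
endloop
endfacet
facet normal 0.770 -0.086 -0.632
outer loop
vertex -3.195 5.019 1.606
vertex -2.948 2.727 2.22
vertex -3.64 2.994 1.341
endloop
endfacet
facet normal 0.770 -0.086 -0.632
outer loop
vertex -2.504 4.752 2.485
vertex -2.948 2.727 2.22
vertex -3.195 5.019 1.606
endloop
endfacet
facet normal -0.598 0.747 0.293
outer loop
vertex -1.26 -3.337 -2.116
vertex 0.322 -1.947 -2.432
vertex -1.719 -3.142 -3.551
endloop
endfacet
facet normal -0.743 -0.653 0.149
outer loop
vertex -0.542 -4.613 -4.128
vertex -1.26 -3.337 -2.116
vertex -1.719 -3.142 -3.551
endloop
endfacet
facet normal -0.597 0.747 0.292
outer loop
vertex -1.719 -3.142 -3.551
vertex 0.322 -1.947 -2.432
vertex -0.137 -1.752 -3.868
endloop
endfacet
facet normal -0.302 0.129 -0.945
outer loop
vertex -0.137 -1.752 -3.868
vertex -0.542 -4.613 -4.128
vertex -1.719 -3.142 -3.551
endloop
endfacet
facet normal 0.302 -0.129 0.945
outer loop
vertex -1.26 -3.337 -2.116
vertex 1.499 -3.418 -3.009
vertex 0.322 -1.947 -2.432
endloop
endfacet
facet normal -0.743 -0.653 0.149
outer loop
vertex -0.083 -4.808 -2.692
vertex -1.26 -3.337 -2.116
vertex -0.542 -4.613 -4.128
endloop
endfacet
facet normal 0.302 -0.128 0.945
outer loop
vertex -0.083 -4.808 -2.692
vertex 1.499 -3.418 -3.009
vertex -1.26 -3.337 -2.116
endloop
endfacet
facet normal 0.743 0.653 -0.149
outer loop
vertex 0.322 -1.947 -2.432
vertex 1.499 -3.418 -3.009
vertex -0.137 -1.752 -3.868
endloop
endfacet
facet normal -0.302 0.129 -0.945
outer loop
vertex 1.04 -3.223 -4.444
vertex -0.542 -4.613 -4.128
vertex -0.137 -1.752 -3.868
endloop
endfacet
facet normal 0.743 0.653 -0.149
outer loop
vertex -0.137 -1.752 -3.868
vertex 1.499 -3.418 -3.009
vertex 1.04 -3.223 -4.444
endloop
endfacet
facet normal 0.598 -0.747 -0.292
outer loop
vertex 1.04 -3.223 -4.444
vertex -0.083 -4.808 -2.692
vertex -0.542 -4.613 -4.128
endloop
endfacet
facet normal 0.597 -0.747 -0.293
outer loop
vertex 1.499 -3.418 -3.009
vertex -0.083 -4.808 -2.692
vertex 1.04 -3.223 -4.444
endloop
endfacet

endsolid


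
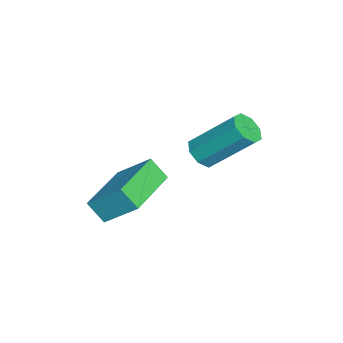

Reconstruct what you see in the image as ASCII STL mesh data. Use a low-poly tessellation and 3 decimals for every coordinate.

solid 
facet normal -0.938 0.340 -0.065
outer loop
vertex 2.044 0.974 3.451
vertex 2.272 1.483 2.823
vertex 1.743 -0.032 2.526
endloop
endfacet
facet normal -0.271 -0.606 0.748
outer loop
vertex 3.648 -0.723 2.657
vertex 2.044 0.974 3.451
vertex 1.743 -0.032 2.526
endloop
endfacet
facet normal -0.938 0.340 -0.065
outer loop
vertex 1.743 -0.032 2.526
vertex 2.272 1.483 2.823
vertex 1.971 0.477 1.897
endloop
endfacet
facet normal -0.216 -0.719 -0.660
outer loop
vertex 1.971 0.477 1.897
vertex 3.648 -0.723 2.657
vertex 1.743 -0.032 2.526
endloop
endfacet
facet normal 0.215 0.719 0.661
outer loop
vertex 2.044 0.974 3.451
vertex 4.177 0.792 2.954
vertex 2.272 1.483 2.823
endloop
endfacet
facet normal -0.272 -0.606 0.747
outer loop
vertex 3.949 0.283 3.583
vertex 2.044 0.974 3.451
vertex 3.648 -0.723 2.657
endloop
endfacet
facet normal 0.215 0.720 0.660
outer loop
vertex 3.949 0.283 3.583
vertex 4.177 0.792 2.954
vertex 2.044 0.974 3.451
endloop
endfacet
facet normal 0.271 0.607 -0.747
outer loop
vertex 2.272 1.483 2.823
vertex 4.177 0.792 2.954
vertex 1.971 0.477 1.897
endloop
endfacet
facet normal -0.215 -0.719 -0.661
outer loop
vertex 3.876 -0.214 2.029
vertex 3.648 -0.723 2.657
vertex 1.971 0.477 1.897
endloop
endfacet
facet normal 0.272 0.606 -0.748
outer loop
vertex 1.971 0.477 1.897
vertex 4.177 0.792 2.954
vertex 3.876 -0.214 2.029
endloop
endfacet
facet normal 0.938 -0.340 0.065
outer loop
vertex 3.876 -0.214 2.029
vertex 3.949 0.283 3.583
vertex 3.648 -0.723 2.657
endloop
endfacet
facet normal 0.938 -0.340 0.065
outer loop
vertex 4.177 0.792 2.954
vertex 3.949 0.283 3.583
vertex 3.876 -0.214 2.029
endloop
endfacet
facet normal -0.085 -0.708 -0.702
outer loop
vertex 0.952 2.027 2.966
vertex 0.588 2.384 2.65
vertex 1.181 2.293 2.67
endloop
endfacet
facet normal 0.862 -0.405 0.303
outer loop
vertex 0.952 2.027 2.966
vertex 1.181 2.293 2.67
vertex 1.116 3.378 4.306
endloop
endfacet
facet normal 0.862 -0.405 0.303
outer loop
vertex 1.116 3.378 4.306
vertex 1.181 2.293 2.67
vertex 1.345 3.644 4.01
endloop
endfacet
facet normal 0.086 0.707 0.702
outer loop
vertex 1.116 3.378 4.306
vertex 1.345 3.644 4.01
vertex 0.752 3.736 3.99
endloop
endfacet
facet normal -0.085 -0.708 -0.701
outer loop
vertex 1.181 2.293 2.67
vertex 0.588 2.384 2.65
vertex 1.063 2.612 2.362
endloop
endfacet
facet normal 0.963 0.123 -0.242
outer loop
vertex 1.181 2.293 2.67
vertex 1.063 2.612 2.362
vertex 1.345 3.644 4.01
endloop
endfacet
facet normal 0.962 0.124 -0.243
outer loop
vertex 1.345 3.644 4.01
vertex 1.063 2.612 2.362
vertex 1.226 3.964 3.702
endloop
endfacet
facet normal 0.086 0.707 0.702
outer loop
vertex 1.345 3.644 4.01
vertex 1.226 3.964 3.702
vertex 0.752 3.736 3.99
endloop
endfacet
facet normal -0.086 -0.707 -0.702
outer loop
vertex 1.063 2.612 2.362
vertex 0.588 2.384 2.65
vertex 0.666 2.798 2.223
endloop
endfacet
facet normal 0.498 0.580 -0.645
outer loop
vertex 1.063 2.612 2.362
vertex 0.666 2.798 2.223
vertex 1.226 3.964 3.702
endloop
endfacet
facet normal 0.498 0.579 -0.645
outer loop
vertex 1.226 3.964 3.702
vertex 0.666 2.798 2.223
vertex 0.83 4.15 3.563
endloop
endfacet
facet normal 0.086 0.707 0.702
outer loop
vertex 1.226 3.964 3.702
vertex 0.83 4.15 3.563
vertex 0.752 3.736 3.99
endloop
endfacet
facet normal -0.087 -0.707 -0.702
outer loop
vertex 0.666 2.798 2.223
vertex 0.588 2.384 2.65
vertex 0.224 2.742 2.334
endloop
endfacet
facet normal -0.257 0.696 -0.671
outer loop
vertex 0.666 2.798 2.223
vertex 0.224 2.742 2.334
vertex 0.83 4.15 3.563
endloop
endfacet
facet normal -0.258 0.696 -0.670
outer loop
vertex 0.83 4.15 3.563
vertex 0.224 2.742 2.334
vertex 0.388 4.093 3.674
endloop
endfacet
facet normal 0.085 0.708 0.702
outer loop
vertex 0.83 4.15 3.563
vertex 0.388 4.093 3.674
vertex 0.752 3.736 3.99
endloop
endfacet
facet normal -0.086 -0.707 -0.702
outer loop
vertex 0.224 2.742 2.334
vertex 0.588 2.384 2.65
vertex -0.005 2.476 2.63
endloop
endfacet
facet normal -0.862 0.405 -0.303
outer loop
vertex 0.224 2.742 2.334
vertex -0.005 2.476 2.63
vertex 0.388 4.093 3.674
endloop
endfacet
facet normal -0.862 0.405 -0.303
outer loop
vertex 0.388 4.093 3.674
vertex -0.005 2.476 2.63
vertex 0.159 3.827 3.97
endloop
endfacet
facet normal 0.085 0.708 0.702
outer loop
vertex 0.388 4.093 3.674
vertex 0.159 3.827 3.97
vertex 0.752 3.736 3.99
endloop
endfacet
facet normal -0.086 -0.707 -0.702
outer loop
vertex -0.005 2.476 2.63
vertex 0.588 2.384 2.65
vertex 0.114 2.156 2.938
endloop
endfacet
facet normal -0.962 -0.124 0.243
outer loop
vertex -0.005 2.476 2.63
vertex 0.114 2.156 2.938
vertex 0.159 3.827 3.97
endloop
endfacet
facet normal -0.963 -0.123 0.241
outer loop
vertex 0.159 3.827 3.97
vertex 0.114 2.156 2.938
vertex 0.277 3.508 4.278
endloop
endfacet
facet normal 0.085 0.708 0.701
outer loop
vertex 0.159 3.827 3.97
vertex 0.277 3.508 4.278
vertex 0.752 3.736 3.99
endloop
endfacet
facet normal -0.086 -0.707 -0.702
outer loop
vertex 0.114 2.156 2.938
vertex 0.588 2.384 2.65
vertex 0.51 1.97 3.077
endloop
endfacet
facet normal -0.498 -0.579 0.645
outer loop
vertex 0.114 2.156 2.938
vertex 0.51 1.97 3.077
vertex 0.277 3.508 4.278
endloop
endfacet
facet normal -0.498 -0.579 0.646
outer loop
vertex 0.277 3.508 4.278
vertex 0.51 1.97 3.077
vertex 0.674 3.322 4.417
endloop
endfacet
facet normal 0.086 0.707 0.702
outer loop
vertex 0.277 3.508 4.278
vertex 0.674 3.322 4.417
vertex 0.752 3.736 3.99
endloop
endfacet
facet normal -0.085 -0.708 -0.702
outer loop
vertex 0.51 1.97 3.077
vertex 0.588 2.384 2.65
vertex 0.952 2.027 2.966
endloop
endfacet
facet normal 0.258 -0.696 0.670
outer loop
vertex 0.51 1.97 3.077
vertex 0.952 2.027 2.966
vertex 0.674 3.322 4.417
endloop
endfacet
facet normal 0.257 -0.696 0.670
outer loop
vertex 0.674 3.322 4.417
vertex 0.952 2.027 2.966
vertex 1.116 3.378 4.306
endloop
endfacet
facet normal 0.087 0.707 0.702
outer loop
vertex 0.674 3.322 4.417
vertex 1.116 3.378 4.306
vertex 0.752 3.736 3.99
endloop
endfacet

endsolid


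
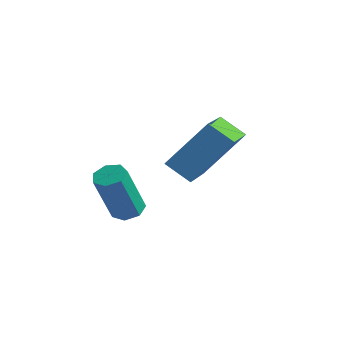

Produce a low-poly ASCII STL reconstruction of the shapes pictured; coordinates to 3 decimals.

solid 
facet normal 0.073 0.352 -0.933
outer loop
vertex -1.789 -1.406 -4.348
vertex -2.376 -1.282 -4.347
vertex -1.92 -0.931 -4.179
endloop
endfacet
facet normal 0.965 0.211 0.155
outer loop
vertex -1.789 -1.406 -4.348
vertex -1.92 -0.931 -4.179
vertex -1.937 -2.121 -2.454
endloop
endfacet
facet normal 0.965 0.211 0.155
outer loop
vertex -1.937 -2.121 -2.454
vertex -1.92 -0.931 -4.179
vertex -2.068 -1.646 -2.285
endloop
endfacet
facet normal -0.072 -0.352 0.933
outer loop
vertex -1.937 -2.121 -2.454
vertex -2.068 -1.646 -2.285
vertex -2.524 -1.998 -2.453
endloop
endfacet
facet normal 0.072 0.353 -0.933
outer loop
vertex -1.92 -0.931 -4.179
vertex -2.376 -1.282 -4.347
vertex -2.394 -0.721 -4.136
endloop
endfacet
facet normal 0.406 0.844 0.350
outer loop
vertex -1.92 -0.931 -4.179
vertex -2.394 -0.721 -4.136
vertex -2.068 -1.646 -2.285
endloop
endfacet
facet normal 0.406 0.844 0.350
outer loop
vertex -2.068 -1.646 -2.285
vertex -2.394 -0.721 -4.136
vertex -2.542 -1.436 -2.242
endloop
endfacet
facet normal -0.072 -0.353 0.933
outer loop
vertex -2.068 -1.646 -2.285
vertex -2.542 -1.436 -2.242
vertex -2.524 -1.998 -2.453
endloop
endfacet
facet normal 0.074 0.353 -0.933
outer loop
vertex -2.394 -0.721 -4.136
vertex -2.376 -1.282 -4.347
vertex -2.855 -0.934 -4.253
endloop
endfacet
facet normal -0.460 0.842 0.282
outer loop
vertex -2.394 -0.721 -4.136
vertex -2.855 -0.934 -4.253
vertex -2.542 -1.436 -2.242
endloop
endfacet
facet normal -0.460 0.842 0.282
outer loop
vertex -2.542 -1.436 -2.242
vertex -2.855 -0.934 -4.253
vertex -3.003 -1.649 -2.359
endloop
endfacet
facet normal -0.074 -0.353 0.933
outer loop
vertex -2.542 -1.436 -2.242
vertex -3.003 -1.649 -2.359
vertex -2.524 -1.998 -2.453
endloop
endfacet
facet normal 0.073 0.352 -0.933
outer loop
vertex -2.855 -0.934 -4.253
vertex -2.376 -1.282 -4.347
vertex -2.955 -1.409 -4.44
endloop
endfacet
facet normal -0.979 0.206 0.001
outer loop
vertex -2.855 -0.934 -4.253
vertex -2.955 -1.409 -4.44
vertex -3.003 -1.649 -2.359
endloop
endfacet
facet normal -0.979 0.206 0.001
outer loop
vertex -3.003 -1.649 -2.359
vertex -2.955 -1.409 -4.44
vertex -3.103 -2.124 -2.546
endloop
endfacet
facet normal -0.073 -0.352 0.933
outer loop
vertex -3.003 -1.649 -2.359
vertex -3.103 -2.124 -2.546
vertex -2.524 -1.998 -2.453
endloop
endfacet
facet normal 0.073 0.352 -0.933
outer loop
vertex -2.955 -1.409 -4.44
vertex -2.376 -1.282 -4.347
vertex -2.619 -1.789 -4.557
endloop
endfacet
facet normal -0.760 -0.586 -0.281
outer loop
vertex -2.955 -1.409 -4.44
vertex -2.619 -1.789 -4.557
vertex -3.103 -2.124 -2.546
endloop
endfacet
facet normal -0.760 -0.586 -0.281
outer loop
vertex -3.103 -2.124 -2.546
vertex -2.619 -1.789 -4.557
vertex -2.767 -2.504 -2.663
endloop
endfacet
facet normal -0.073 -0.352 0.933
outer loop
vertex -3.103 -2.124 -2.546
vertex -2.767 -2.504 -2.663
vertex -2.524 -1.998 -2.453
endloop
endfacet
facet normal 0.073 0.352 -0.933
outer loop
vertex -2.619 -1.789 -4.557
vertex -2.376 -1.282 -4.347
vertex -2.1 -1.788 -4.516
endloop
endfacet
facet normal 0.030 -0.936 -0.351
outer loop
vertex -2.619 -1.789 -4.557
vertex -2.1 -1.788 -4.516
vertex -2.767 -2.504 -2.663
endloop
endfacet
facet normal 0.030 -0.936 -0.351
outer loop
vertex -2.767 -2.504 -2.663
vertex -2.1 -1.788 -4.516
vertex -2.248 -2.503 -2.622
endloop
endfacet
facet normal -0.073 -0.352 0.933
outer loop
vertex -2.767 -2.504 -2.663
vertex -2.248 -2.503 -2.622
vertex -2.524 -1.998 -2.453
endloop
endfacet
facet normal 0.073 0.351 -0.933
outer loop
vertex -2.1 -1.788 -4.516
vertex -2.376 -1.282 -4.347
vertex -1.789 -1.406 -4.348
endloop
endfacet
facet normal 0.799 -0.581 -0.157
outer loop
vertex -2.1 -1.788 -4.516
vertex -1.789 -1.406 -4.348
vertex -2.248 -2.503 -2.622
endloop
endfacet
facet normal 0.799 -0.581 -0.157
outer loop
vertex -2.248 -2.503 -2.622
vertex -1.789 -1.406 -4.348
vertex -1.937 -2.121 -2.454
endloop
endfacet
facet normal -0.072 -0.352 0.933
outer loop
vertex -2.248 -2.503 -2.622
vertex -1.937 -2.121 -2.454
vertex -2.524 -1.998 -2.453
endloop
endfacet
facet normal -0.820 -0.173 0.546
outer loop
vertex 0.807 -1.22 0.719
vertex -0.078 0.56 -0.046
vertex -0.012 -2.304 -0.856
endloop
endfacet
facet normal 0.415 -0.836 0.359
outer loop
vertex 0.858 -2.12 -1.434
vertex 0.807 -1.22 0.719
vertex -0.012 -2.304 -0.856
endloop
endfacet
facet normal -0.820 -0.173 0.545
outer loop
vertex -0.012 -2.304 -0.856
vertex -0.078 0.56 -0.046
vertex -0.896 -0.524 -1.621
endloop
endfacet
facet normal -0.393 -0.521 -0.758
outer loop
vertex -0.896 -0.524 -1.621
vertex 0.858 -2.12 -1.434
vertex -0.012 -2.304 -0.856
endloop
endfacet
facet normal 0.393 0.521 0.758
outer loop
vertex 0.807 -1.22 0.719
vertex 0.792 0.744 -0.624
vertex -0.078 0.56 -0.046
endloop
endfacet
facet normal 0.416 -0.836 0.359
outer loop
vertex 1.676 -1.036 0.141
vertex 0.807 -1.22 0.719
vertex 0.858 -2.12 -1.434
endloop
endfacet
facet normal 0.394 0.521 0.757
outer loop
vertex 1.676 -1.036 0.141
vertex 0.792 0.744 -0.624
vertex 0.807 -1.22 0.719
endloop
endfacet
facet normal -0.415 0.836 -0.359
outer loop
vertex -0.078 0.56 -0.046
vertex 0.792 0.744 -0.624
vertex -0.896 -0.524 -1.621
endloop
endfacet
facet normal -0.393 -0.521 -0.757
outer loop
vertex -0.027 -0.34 -2.199
vertex 0.858 -2.12 -1.434
vertex -0.896 -0.524 -1.621
endloop
endfacet
facet normal -0.416 0.836 -0.359
outer loop
vertex -0.896 -0.524 -1.621
vertex 0.792 0.744 -0.624
vertex -0.027 -0.34 -2.199
endloop
endfacet
facet normal 0.820 0.173 -0.545
outer loop
vertex -0.027 -0.34 -2.199
vertex 1.676 -1.036 0.141
vertex 0.858 -2.12 -1.434
endloop
endfacet
facet normal 0.820 0.173 -0.545
outer loop
vertex 0.792 0.744 -0.624
vertex 1.676 -1.036 0.141
vertex -0.027 -0.34 -2.199
endloop
endfacet

endsolid


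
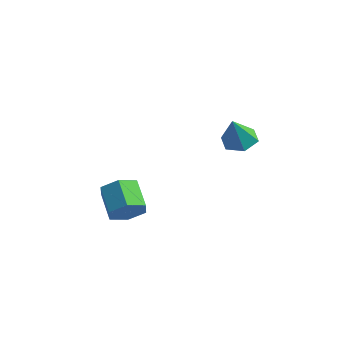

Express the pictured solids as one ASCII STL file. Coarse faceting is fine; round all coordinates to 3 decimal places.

solid 
facet normal 0.742 -0.341 -0.578
outer loop
vertex -1.027 -2.873 -2.116
vertex -1.581 -3.319 -2.564
vertex -1.395 -2.532 -2.79
endloop
endfacet
facet normal 0.508 0.848 0.152
outer loop
vertex -1.027 -2.873 -2.116
vertex -1.395 -2.532 -2.79
vertex -2.066 -2.395 -1.308
endloop
endfacet
facet normal 0.509 0.848 0.152
outer loop
vertex -2.066 -2.395 -1.308
vertex -1.395 -2.532 -2.79
vertex -2.433 -2.054 -1.982
endloop
endfacet
facet normal -0.742 0.341 0.577
outer loop
vertex -2.066 -2.395 -1.308
vertex -2.433 -2.054 -1.982
vertex -2.619 -2.841 -1.756
endloop
endfacet
facet normal 0.742 -0.341 -0.577
outer loop
vertex -1.395 -2.532 -2.79
vertex -1.581 -3.319 -2.564
vertex -1.948 -2.978 -3.238
endloop
endfacet
facet normal -0.124 0.776 -0.619
outer loop
vertex -1.395 -2.532 -2.79
vertex -1.948 -2.978 -3.238
vertex -2.433 -2.054 -1.982
endloop
endfacet
facet normal -0.124 0.776 -0.619
outer loop
vertex -2.433 -2.054 -1.982
vertex -1.948 -2.978 -3.238
vertex -2.987 -2.5 -2.43
endloop
endfacet
facet normal -0.742 0.341 0.578
outer loop
vertex -2.433 -2.054 -1.982
vertex -2.987 -2.5 -2.43
vertex -2.619 -2.841 -1.756
endloop
endfacet
facet normal 0.742 -0.341 -0.577
outer loop
vertex -1.948 -2.978 -3.238
vertex -1.581 -3.319 -2.564
vertex -2.134 -3.765 -3.012
endloop
endfacet
facet normal -0.633 -0.072 -0.771
outer loop
vertex -1.948 -2.978 -3.238
vertex -2.134 -3.765 -3.012
vertex -2.987 -2.5 -2.43
endloop
endfacet
facet normal -0.633 -0.072 -0.771
outer loop
vertex -2.987 -2.5 -2.43
vertex -2.134 -3.765 -3.012
vertex -3.173 -3.287 -2.204
endloop
endfacet
facet normal -0.742 0.341 0.578
outer loop
vertex -2.987 -2.5 -2.43
vertex -3.173 -3.287 -2.204
vertex -2.619 -2.841 -1.756
endloop
endfacet
facet normal 0.742 -0.341 -0.577
outer loop
vertex -2.134 -3.765 -3.012
vertex -1.581 -3.319 -2.564
vertex -1.767 -4.106 -2.338
endloop
endfacet
facet normal -0.508 -0.848 -0.152
outer loop
vertex -2.134 -3.765 -3.012
vertex -1.767 -4.106 -2.338
vertex -3.173 -3.287 -2.204
endloop
endfacet
facet normal -0.508 -0.848 -0.151
outer loop
vertex -3.173 -3.287 -2.204
vertex -1.767 -4.106 -2.338
vertex -2.805 -3.628 -1.53
endloop
endfacet
facet normal -0.742 0.341 0.578
outer loop
vertex -3.173 -3.287 -2.204
vertex -2.805 -3.628 -1.53
vertex -2.619 -2.841 -1.756
endloop
endfacet
facet normal 0.742 -0.341 -0.578
outer loop
vertex -1.767 -4.106 -2.338
vertex -1.581 -3.319 -2.564
vertex -1.213 -3.66 -1.89
endloop
endfacet
facet normal 0.124 -0.776 0.619
outer loop
vertex -1.767 -4.106 -2.338
vertex -1.213 -3.66 -1.89
vertex -2.805 -3.628 -1.53
endloop
endfacet
facet normal 0.124 -0.776 0.619
outer loop
vertex -2.805 -3.628 -1.53
vertex -1.213 -3.66 -1.89
vertex -2.252 -3.182 -1.082
endloop
endfacet
facet normal -0.742 0.341 0.577
outer loop
vertex -2.805 -3.628 -1.53
vertex -2.252 -3.182 -1.082
vertex -2.619 -2.841 -1.756
endloop
endfacet
facet normal 0.742 -0.341 -0.578
outer loop
vertex -1.213 -3.66 -1.89
vertex -1.581 -3.319 -2.564
vertex -1.027 -2.873 -2.116
endloop
endfacet
facet normal 0.633 0.072 0.771
outer loop
vertex -1.213 -3.66 -1.89
vertex -1.027 -2.873 -2.116
vertex -2.252 -3.182 -1.082
endloop
endfacet
facet normal 0.633 0.072 0.771
outer loop
vertex -2.252 -3.182 -1.082
vertex -1.027 -2.873 -2.116
vertex -2.066 -2.395 -1.308
endloop
endfacet
facet normal -0.742 0.341 0.577
outer loop
vertex -2.252 -3.182 -1.082
vertex -2.066 -2.395 -1.308
vertex -2.619 -2.841 -1.756
endloop
endfacet
facet normal -0.164 0.450 -0.878
outer loop
vertex 0.117 2.111 0.139
vertex -0.594 1.77 0.097
vertex -0.515 2.475 0.444
endloop
endfacet
facet normal 0.594 0.511 0.621
outer loop
vertex 0.117 2.111 0.139
vertex -0.515 2.475 0.444
vertex -0.346 1.09 1.423
endloop
endfacet
facet normal -0.165 0.450 -0.878
outer loop
vertex -0.515 2.475 0.444
vertex -0.594 1.77 0.097
vertex -1.226 2.133 0.402
endloop
endfacet
facet normal -0.300 0.526 0.796
outer loop
vertex -0.515 2.475 0.444
vertex -1.226 2.133 0.402
vertex -0.346 1.09 1.423
endloop
endfacet
facet normal -0.165 0.450 -0.878
outer loop
vertex -1.226 2.133 0.402
vertex -0.594 1.77 0.097
vertex -1.305 1.428 0.055
endloop
endfacet
facet normal -0.826 -0.172 0.537
outer loop
vertex -1.226 2.133 0.402
vertex -1.305 1.428 0.055
vertex -0.346 1.09 1.423
endloop
endfacet
facet normal -0.164 0.449 -0.878
outer loop
vertex -1.305 1.428 0.055
vertex -0.594 1.77 0.097
vertex -0.674 1.064 -0.249
endloop
endfacet
facet normal -0.459 -0.882 0.104
outer loop
vertex -1.305 1.428 0.055
vertex -0.674 1.064 -0.249
vertex -0.346 1.09 1.423
endloop
endfacet
facet normal -0.165 0.449 -0.878
outer loop
vertex -0.674 1.064 -0.249
vertex -0.594 1.77 0.097
vertex 0.037 1.406 -0.208
endloop
endfacet
facet normal 0.436 -0.897 -0.072
outer loop
vertex -0.674 1.064 -0.249
vertex 0.037 1.406 -0.208
vertex -0.346 1.09 1.423
endloop
endfacet
facet normal -0.164 0.451 -0.878
outer loop
vertex 0.037 1.406 -0.208
vertex -0.594 1.77 0.097
vertex 0.117 2.111 0.139
endloop
endfacet
facet normal 0.962 -0.201 0.187
outer loop
vertex 0.037 1.406 -0.208
vertex 0.117 2.111 0.139
vertex -0.346 1.09 1.423
endloop
endfacet

endsolid


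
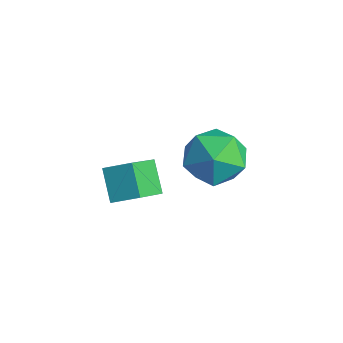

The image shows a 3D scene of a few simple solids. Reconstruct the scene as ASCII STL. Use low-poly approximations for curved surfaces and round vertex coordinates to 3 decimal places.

solid 
facet normal -0.212 0.840 0.500
outer loop
vertex 2.381 3.576 -2.415
vertex 1.42 3.001 -1.857
vertex 2.555 2.975 -1.331
endloop
endfacet
facet normal 0.486 0.795 0.363
outer loop
vertex 2.381 3.576 -2.415
vertex 2.555 2.975 -1.331
vertex 3.403 2.874 -2.245
endloop
endfacet
facet normal 0.570 0.746 -0.344
outer loop
vertex 2.381 3.576 -2.415
vertex 3.403 2.874 -2.245
vertex 2.792 2.837 -3.337
endloop
endfacet
facet normal -0.078 0.761 -0.644
outer loop
vertex 2.381 3.576 -2.415
vertex 2.792 2.837 -3.337
vertex 1.567 2.915 -3.097
endloop
endfacet
facet normal -0.561 0.818 -0.123
outer loop
vertex 2.381 3.576 -2.415
vertex 1.567 2.915 -3.097
vertex 1.42 3.001 -1.857
endloop
endfacet
facet normal 0.730 0.192 0.656
outer loop
vertex 3.403 2.874 -2.245
vertex 2.555 2.975 -1.331
vertex 3.073 1.865 -1.583
endloop
endfacet
facet normal -0.401 0.264 0.877
outer loop
vertex 2.555 2.975 -1.331
vertex 1.42 3.001 -1.857
vertex 1.848 1.943 -1.343
endloop
endfacet
facet normal -0.964 0.230 -0.130
outer loop
vertex 1.42 3.001 -1.857
vertex 1.567 2.915 -3.097
vertex 1.237 1.906 -2.435
endloop
endfacet
facet normal -0.182 0.136 -0.974
outer loop
vertex 1.567 2.915 -3.097
vertex 2.792 2.837 -3.337
vertex 2.085 1.805 -3.349
endloop
endfacet
facet normal 0.865 0.113 -0.488
outer loop
vertex 2.792 2.837 -3.337
vertex 3.403 2.874 -2.245
vertex 3.22 1.779 -2.823
endloop
endfacet
facet normal 0.078 -0.761 0.644
outer loop
vertex 2.259 1.204 -2.265
vertex 3.073 1.865 -1.583
vertex 1.848 1.943 -1.343
endloop
endfacet
facet normal -0.570 -0.746 0.344
outer loop
vertex 2.259 1.204 -2.265
vertex 1.848 1.943 -1.343
vertex 1.237 1.906 -2.435
endloop
endfacet
facet normal -0.486 -0.795 -0.363
outer loop
vertex 2.259 1.204 -2.265
vertex 1.237 1.906 -2.435
vertex 2.085 1.805 -3.349
endloop
endfacet
facet normal 0.212 -0.840 -0.500
outer loop
vertex 2.259 1.204 -2.265
vertex 2.085 1.805 -3.349
vertex 3.22 1.779 -2.823
endloop
endfacet
facet normal 0.561 -0.818 0.123
outer loop
vertex 2.259 1.204 -2.265
vertex 3.22 1.779 -2.823
vertex 3.073 1.865 -1.583
endloop
endfacet
facet normal 0.182 -0.136 0.974
outer loop
vertex 1.848 1.943 -1.343
vertex 3.073 1.865 -1.583
vertex 2.555 2.975 -1.331
endloop
endfacet
facet normal -0.865 -0.113 0.488
outer loop
vertex 1.237 1.906 -2.435
vertex 1.848 1.943 -1.343
vertex 1.42 3.001 -1.857
endloop
endfacet
facet normal -0.730 -0.192 -0.656
outer loop
vertex 2.085 1.805 -3.349
vertex 1.237 1.906 -2.435
vertex 1.567 2.915 -3.097
endloop
endfacet
facet normal 0.401 -0.264 -0.877
outer loop
vertex 3.22 1.779 -2.823
vertex 2.085 1.805 -3.349
vertex 2.792 2.837 -3.337
endloop
endfacet
facet normal 0.964 -0.230 0.130
outer loop
vertex 3.073 1.865 -1.583
vertex 3.22 1.779 -2.823
vertex 3.403 2.874 -2.245
endloop
endfacet
facet normal -0.705 0.185 0.684
outer loop
vertex 2.613 -0.89 -0.708
vertex 2.039 0.26 -1.61
vertex 1.957 -1.597 -1.193
endloop
endfacet
facet normal 0.365 -0.733 0.574
outer loop
vertex 2.881 -1.84 -2.09
vertex 2.613 -0.89 -0.708
vertex 1.957 -1.597 -1.193
endloop
endfacet
facet normal -0.705 0.185 0.684
outer loop
vertex 1.957 -1.597 -1.193
vertex 2.039 0.26 -1.61
vertex 1.383 -0.448 -2.095
endloop
endfacet
facet normal -0.608 -0.656 -0.448
outer loop
vertex 1.383 -0.448 -2.095
vertex 2.881 -1.84 -2.09
vertex 1.957 -1.597 -1.193
endloop
endfacet
facet normal 0.608 0.655 0.449
outer loop
vertex 2.613 -0.89 -0.708
vertex 2.963 0.017 -2.507
vertex 2.039 0.26 -1.61
endloop
endfacet
facet normal 0.366 -0.732 0.574
outer loop
vertex 3.537 -1.132 -1.605
vertex 2.613 -0.89 -0.708
vertex 2.881 -1.84 -2.09
endloop
endfacet
facet normal 0.607 0.656 0.449
outer loop
vertex 3.537 -1.132 -1.605
vertex 2.963 0.017 -2.507
vertex 2.613 -0.89 -0.708
endloop
endfacet
facet normal -0.365 0.732 -0.575
outer loop
vertex 2.039 0.26 -1.61
vertex 2.963 0.017 -2.507
vertex 1.383 -0.448 -2.095
endloop
endfacet
facet normal -0.607 -0.655 -0.449
outer loop
vertex 2.307 -0.69 -2.992
vertex 2.881 -1.84 -2.09
vertex 1.383 -0.448 -2.095
endloop
endfacet
facet normal -0.365 0.733 -0.574
outer loop
vertex 1.383 -0.448 -2.095
vertex 2.963 0.017 -2.507
vertex 2.307 -0.69 -2.992
endloop
endfacet
facet normal 0.705 -0.185 -0.684
outer loop
vertex 2.307 -0.69 -2.992
vertex 3.537 -1.132 -1.605
vertex 2.881 -1.84 -2.09
endloop
endfacet
facet normal 0.705 -0.185 -0.684
outer loop
vertex 2.963 0.017 -2.507
vertex 3.537 -1.132 -1.605
vertex 2.307 -0.69 -2.992
endloop
endfacet

endsolid


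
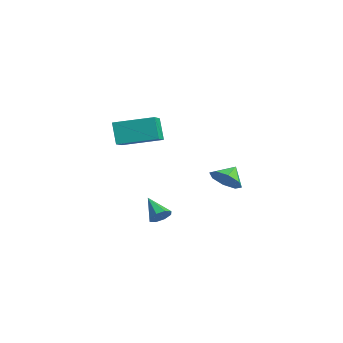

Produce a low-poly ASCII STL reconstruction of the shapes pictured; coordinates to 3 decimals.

solid 
facet normal 0.819 0.103 -0.565
outer loop
vertex 1.788 -0.662 -3.509
vertex 1.446 -0.271 -3.933
vertex 1.813 -0.166 -3.382
endloop
endfacet
facet normal 0.224 -0.252 0.941
outer loop
vertex 1.788 -0.662 -3.509
vertex 1.813 -0.166 -3.382
vertex 0.194 -0.429 -3.067
endloop
endfacet
facet normal 0.819 0.103 -0.565
outer loop
vertex 1.813 -0.166 -3.382
vertex 1.446 -0.271 -3.933
vertex 1.623 0.269 -3.578
endloop
endfacet
facet normal 0.101 0.445 0.890
outer loop
vertex 1.813 -0.166 -3.382
vertex 1.623 0.269 -3.578
vertex 0.194 -0.429 -3.067
endloop
endfacet
facet normal 0.819 0.103 -0.565
outer loop
vertex 1.623 0.269 -3.578
vertex 1.446 -0.271 -3.933
vertex 1.33 0.387 -3.981
endloop
endfacet
facet normal -0.261 0.858 0.441
outer loop
vertex 1.623 0.269 -3.578
vertex 1.33 0.387 -3.981
vertex 0.194 -0.429 -3.067
endloop
endfacet
facet normal 0.818 0.103 -0.566
outer loop
vertex 1.33 0.387 -3.981
vertex 1.446 -0.271 -3.933
vertex 1.104 0.12 -4.356
endloop
endfacet
facet normal -0.650 0.747 -0.140
outer loop
vertex 1.33 0.387 -3.981
vertex 1.104 0.12 -4.356
vertex 0.194 -0.429 -3.067
endloop
endfacet
facet normal 0.818 0.104 -0.566
outer loop
vertex 1.104 0.12 -4.356
vertex 1.446 -0.271 -3.933
vertex 1.079 -0.376 -4.483
endloop
endfacet
facet normal -0.838 0.175 -0.517
outer loop
vertex 1.104 0.12 -4.356
vertex 1.079 -0.376 -4.483
vertex 0.194 -0.429 -3.067
endloop
endfacet
facet normal 0.818 0.104 -0.566
outer loop
vertex 1.079 -0.376 -4.483
vertex 1.446 -0.271 -3.933
vertex 1.269 -0.811 -4.288
endloop
endfacet
facet normal -0.715 -0.521 -0.466
outer loop
vertex 1.079 -0.376 -4.483
vertex 1.269 -0.811 -4.288
vertex 0.194 -0.429 -3.067
endloop
endfacet
facet normal 0.819 0.102 -0.564
outer loop
vertex 1.269 -0.811 -4.288
vertex 1.446 -0.271 -3.933
vertex 1.562 -0.929 -3.884
endloop
endfacet
facet normal -0.353 -0.936 -0.018
outer loop
vertex 1.269 -0.811 -4.288
vertex 1.562 -0.929 -3.884
vertex 0.194 -0.429 -3.067
endloop
endfacet
facet normal 0.818 0.102 -0.566
outer loop
vertex 1.562 -0.929 -3.884
vertex 1.446 -0.271 -3.933
vertex 1.788 -0.662 -3.509
endloop
endfacet
facet normal 0.036 -0.824 0.565
outer loop
vertex 1.562 -0.929 -3.884
vertex 1.788 -0.662 -3.509
vertex 0.194 -0.429 -3.067
endloop
endfacet
facet normal 0.371 -0.723 -0.583
outer loop
vertex 2.719 3.009 -1.0
vertex 2.038 3.205 -1.676
vertex 2.946 3.525 -1.495
endloop
endfacet
facet normal 0.449 0.508 0.735
outer loop
vertex 2.719 3.009 -1.0
vertex 2.946 3.525 -1.495
vertex 1.622 4.015 -1.024
endloop
endfacet
facet normal 0.371 -0.723 -0.583
outer loop
vertex 2.946 3.525 -1.495
vertex 2.038 3.205 -1.676
vertex 2.641 3.853 -2.096
endloop
endfacet
facet normal 0.416 0.870 0.264
outer loop
vertex 2.946 3.525 -1.495
vertex 2.641 3.853 -2.096
vertex 1.622 4.015 -1.024
endloop
endfacet
facet normal 0.371 -0.723 -0.583
outer loop
vertex 2.641 3.853 -2.096
vertex 2.038 3.205 -1.676
vertex 1.983 3.802 -2.452
endloop
endfacet
facet normal 0.003 0.989 -0.147
outer loop
vertex 2.641 3.853 -2.096
vertex 1.983 3.802 -2.452
vertex 1.622 4.015 -1.024
endloop
endfacet
facet normal 0.371 -0.723 -0.583
outer loop
vertex 1.983 3.802 -2.452
vertex 2.038 3.205 -1.676
vertex 1.356 3.401 -2.353
endloop
endfacet
facet normal -0.549 0.795 -0.257
outer loop
vertex 1.983 3.802 -2.452
vertex 1.356 3.401 -2.353
vertex 1.622 4.015 -1.024
endloop
endfacet
facet normal 0.371 -0.723 -0.583
outer loop
vertex 1.356 3.401 -2.353
vertex 2.038 3.205 -1.676
vertex 1.129 2.885 -1.858
endloop
endfacet
facet normal -0.916 0.401 -0.002
outer loop
vertex 1.356 3.401 -2.353
vertex 1.129 2.885 -1.858
vertex 1.622 4.015 -1.024
endloop
endfacet
facet normal 0.371 -0.723 -0.582
outer loop
vertex 1.129 2.885 -1.858
vertex 2.038 3.205 -1.676
vertex 1.434 2.557 -1.256
endloop
endfacet
facet normal -0.883 0.039 0.469
outer loop
vertex 1.129 2.885 -1.858
vertex 1.434 2.557 -1.256
vertex 1.622 4.015 -1.024
endloop
endfacet
facet normal 0.370 -0.723 -0.583
outer loop
vertex 1.434 2.557 -1.256
vertex 2.038 3.205 -1.676
vertex 2.093 2.608 -0.901
endloop
endfacet
facet normal -0.468 -0.080 0.880
outer loop
vertex 1.434 2.557 -1.256
vertex 2.093 2.608 -0.901
vertex 1.622 4.015 -1.024
endloop
endfacet
facet normal 0.371 -0.723 -0.583
outer loop
vertex 2.093 2.608 -0.901
vertex 2.038 3.205 -1.676
vertex 2.719 3.009 -1.0
endloop
endfacet
facet normal 0.083 0.114 0.990
outer loop
vertex 2.093 2.608 -0.901
vertex 2.719 3.009 -1.0
vertex 1.622 4.015 -1.024
endloop
endfacet
facet normal -0.736 0.526 -0.427
outer loop
vertex 1.026 -2.444 3.063
vertex 2.084 -0.593 3.518
vertex 1.692 -2.519 1.822
endloop
endfacet
facet normal -0.485 -0.849 -0.209
outer loop
vertex 2.796 -3.307 2.462
vertex 1.026 -2.444 3.063
vertex 1.692 -2.519 1.822
endloop
endfacet
facet normal -0.736 0.526 -0.427
outer loop
vertex 1.692 -2.519 1.822
vertex 2.084 -0.593 3.518
vertex 2.75 -0.668 2.277
endloop
endfacet
facet normal 0.472 -0.053 -0.880
outer loop
vertex 2.75 -0.668 2.277
vertex 2.796 -3.307 2.462
vertex 1.692 -2.519 1.822
endloop
endfacet
facet normal -0.472 0.053 0.880
outer loop
vertex 1.026 -2.444 3.063
vertex 3.188 -1.381 4.158
vertex 2.084 -0.593 3.518
endloop
endfacet
facet normal -0.485 -0.849 -0.209
outer loop
vertex 2.13 -3.232 3.703
vertex 1.026 -2.444 3.063
vertex 2.796 -3.307 2.462
endloop
endfacet
facet normal -0.472 0.053 0.880
outer loop
vertex 2.13 -3.232 3.703
vertex 3.188 -1.381 4.158
vertex 1.026 -2.444 3.063
endloop
endfacet
facet normal 0.485 0.849 0.209
outer loop
vertex 2.084 -0.593 3.518
vertex 3.188 -1.381 4.158
vertex 2.75 -0.668 2.277
endloop
endfacet
facet normal 0.472 -0.053 -0.880
outer loop
vertex 3.854 -1.456 2.917
vertex 2.796 -3.307 2.462
vertex 2.75 -0.668 2.277
endloop
endfacet
facet normal 0.485 0.849 0.209
outer loop
vertex 2.75 -0.668 2.277
vertex 3.188 -1.381 4.158
vertex 3.854 -1.456 2.917
endloop
endfacet
facet normal 0.736 -0.526 0.427
outer loop
vertex 3.854 -1.456 2.917
vertex 2.13 -3.232 3.703
vertex 2.796 -3.307 2.462
endloop
endfacet
facet normal 0.736 -0.526 0.427
outer loop
vertex 3.188 -1.381 4.158
vertex 2.13 -3.232 3.703
vertex 3.854 -1.456 2.917
endloop
endfacet

endsolid


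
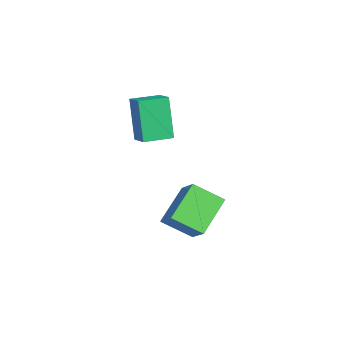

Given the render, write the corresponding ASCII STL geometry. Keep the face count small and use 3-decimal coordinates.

solid 
facet normal -0.712 0.376 0.593
outer loop
vertex -0.262 0.216 1.166
vertex -0.286 1.428 0.369
vertex -1.105 -0.265 0.46
endloop
endfacet
facet normal 0.017 -0.835 0.549
outer loop
vertex 0.226 -0.968 -0.649
vertex -0.262 0.216 1.166
vertex -1.105 -0.265 0.46
endloop
endfacet
facet normal -0.712 0.376 0.593
outer loop
vertex -1.105 -0.265 0.46
vertex -0.286 1.428 0.369
vertex -1.129 0.947 -0.337
endloop
endfacet
facet normal -0.702 -0.401 -0.589
outer loop
vertex -1.129 0.947 -0.337
vertex 0.226 -0.968 -0.649
vertex -1.105 -0.265 0.46
endloop
endfacet
facet normal 0.702 0.401 0.589
outer loop
vertex -0.262 0.216 1.166
vertex 1.045 0.725 -0.74
vertex -0.286 1.428 0.369
endloop
endfacet
facet normal 0.017 -0.835 0.549
outer loop
vertex 1.069 -0.487 0.057
vertex -0.262 0.216 1.166
vertex 0.226 -0.968 -0.649
endloop
endfacet
facet normal 0.702 0.401 0.589
outer loop
vertex 1.069 -0.487 0.057
vertex 1.045 0.725 -0.74
vertex -0.262 0.216 1.166
endloop
endfacet
facet normal -0.017 0.835 -0.549
outer loop
vertex -0.286 1.428 0.369
vertex 1.045 0.725 -0.74
vertex -1.129 0.947 -0.337
endloop
endfacet
facet normal -0.702 -0.401 -0.589
outer loop
vertex 0.202 0.244 -1.446
vertex 0.226 -0.968 -0.649
vertex -1.129 0.947 -0.337
endloop
endfacet
facet normal -0.017 0.835 -0.549
outer loop
vertex -1.129 0.947 -0.337
vertex 1.045 0.725 -0.74
vertex 0.202 0.244 -1.446
endloop
endfacet
facet normal 0.712 -0.376 -0.593
outer loop
vertex 0.202 0.244 -1.446
vertex 1.069 -0.487 0.057
vertex 0.226 -0.968 -0.649
endloop
endfacet
facet normal 0.712 -0.376 -0.593
outer loop
vertex 1.045 0.725 -0.74
vertex 1.069 -0.487 0.057
vertex 0.202 0.244 -1.446
endloop
endfacet
facet normal -0.837 -0.461 -0.296
outer loop
vertex -2.265 -2.37 4.605
vertex -2.86 -1.271 4.575
vertex -1.722 -2.128 2.695
endloop
endfacet
facet normal 0.475 -0.880 0.024
outer loop
vertex -0.96 -1.709 2.965
vertex -2.265 -2.37 4.605
vertex -1.722 -2.128 2.695
endloop
endfacet
facet normal -0.837 -0.460 -0.297
outer loop
vertex -1.722 -2.128 2.695
vertex -2.86 -1.271 4.575
vertex -2.316 -1.029 2.665
endloop
endfacet
facet normal 0.272 0.121 -0.955
outer loop
vertex -2.316 -1.029 2.665
vertex -0.96 -1.709 2.965
vertex -1.722 -2.128 2.695
endloop
endfacet
facet normal -0.272 -0.121 0.955
outer loop
vertex -2.265 -2.37 4.605
vertex -2.098 -0.852 4.845
vertex -2.86 -1.271 4.575
endloop
endfacet
facet normal 0.476 -0.879 0.024
outer loop
vertex -1.504 -1.951 4.875
vertex -2.265 -2.37 4.605
vertex -0.96 -1.709 2.965
endloop
endfacet
facet normal -0.272 -0.121 0.955
outer loop
vertex -1.504 -1.951 4.875
vertex -2.098 -0.852 4.845
vertex -2.265 -2.37 4.605
endloop
endfacet
facet normal -0.475 0.880 -0.024
outer loop
vertex -2.86 -1.271 4.575
vertex -2.098 -0.852 4.845
vertex -2.316 -1.029 2.665
endloop
endfacet
facet normal 0.272 0.121 -0.955
outer loop
vertex -1.555 -0.61 2.935
vertex -0.96 -1.709 2.965
vertex -2.316 -1.029 2.665
endloop
endfacet
facet normal -0.476 0.879 -0.024
outer loop
vertex -2.316 -1.029 2.665
vertex -2.098 -0.852 4.845
vertex -1.555 -0.61 2.935
endloop
endfacet
facet normal 0.836 0.461 0.297
outer loop
vertex -1.555 -0.61 2.935
vertex -1.504 -1.951 4.875
vertex -0.96 -1.709 2.965
endloop
endfacet
facet normal 0.837 0.460 0.296
outer loop
vertex -2.098 -0.852 4.845
vertex -1.504 -1.951 4.875
vertex -1.555 -0.61 2.935
endloop
endfacet

endsolid


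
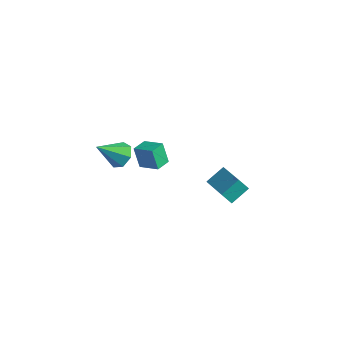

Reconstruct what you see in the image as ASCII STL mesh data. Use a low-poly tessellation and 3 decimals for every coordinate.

solid 
facet normal 0.372 0.641 -0.671
outer loop
vertex -2.473 -0.431 -1.967
vertex -2.803 -0.89 -2.588
vertex -3.149 -0.25 -2.169
endloop
endfacet
facet normal -0.153 0.423 0.893
outer loop
vertex -2.473 -0.431 -1.967
vertex -3.149 -0.25 -2.169
vertex -3.477 -2.05 -1.372
endloop
endfacet
facet normal 0.371 0.641 -0.672
outer loop
vertex -3.149 -0.25 -2.169
vertex -2.803 -0.89 -2.588
vertex -3.565 -0.551 -2.686
endloop
endfacet
facet normal -0.819 0.351 0.455
outer loop
vertex -3.149 -0.25 -2.169
vertex -3.565 -0.551 -2.686
vertex -3.477 -2.05 -1.372
endloop
endfacet
facet normal 0.372 0.642 -0.671
outer loop
vertex -3.565 -0.551 -2.686
vertex -2.803 -0.89 -2.588
vertex -3.407 -1.107 -3.13
endloop
endfacet
facet normal -0.976 -0.172 -0.131
outer loop
vertex -3.565 -0.551 -2.686
vertex -3.407 -1.107 -3.13
vertex -3.477 -2.05 -1.372
endloop
endfacet
facet normal 0.373 0.640 -0.672
outer loop
vertex -3.407 -1.107 -3.13
vertex -2.803 -0.89 -2.588
vertex -2.794 -1.501 -3.165
endloop
endfacet
facet normal -0.507 -0.751 -0.423
outer loop
vertex -3.407 -1.107 -3.13
vertex -2.794 -1.501 -3.165
vertex -3.477 -2.05 -1.372
endloop
endfacet
facet normal 0.372 0.640 -0.672
outer loop
vertex -2.794 -1.501 -3.165
vertex -2.803 -0.89 -2.588
vertex -2.188 -1.434 -2.766
endloop
endfacet
facet normal 0.237 -0.951 -0.201
outer loop
vertex -2.794 -1.501 -3.165
vertex -2.188 -1.434 -2.766
vertex -3.477 -2.05 -1.372
endloop
endfacet
facet normal 0.373 0.641 -0.671
outer loop
vertex -2.188 -1.434 -2.766
vertex -2.803 -0.89 -2.588
vertex -2.045 -0.958 -2.232
endloop
endfacet
facet normal 0.693 -0.620 0.367
outer loop
vertex -2.188 -1.434 -2.766
vertex -2.045 -0.958 -2.232
vertex -3.477 -2.05 -1.372
endloop
endfacet
facet normal 0.373 0.640 -0.671
outer loop
vertex -2.045 -0.958 -2.232
vertex -2.803 -0.89 -2.588
vertex -2.473 -0.431 -1.967
endloop
endfacet
facet normal 0.519 -0.008 0.855
outer loop
vertex -2.045 -0.958 -2.232
vertex -2.473 -0.431 -1.967
vertex -3.477 -2.05 -1.372
endloop
endfacet
facet normal -0.926 -0.081 -0.368
outer loop
vertex -1.157 -1.751 -0.272
vertex -1.198 -0.847 -0.367
vertex -0.682 -1.853 -1.445
endloop
endfacet
facet normal 0.046 -0.993 0.105
outer loop
vertex 0.458 -1.753 -0.993
vertex -1.157 -1.751 -0.272
vertex -0.682 -1.853 -1.445
endloop
endfacet
facet normal -0.926 -0.080 -0.369
outer loop
vertex -0.682 -1.853 -1.445
vertex -1.198 -0.847 -0.367
vertex -0.722 -0.949 -1.541
endloop
endfacet
facet normal 0.374 -0.082 -0.924
outer loop
vertex -0.722 -0.949 -1.541
vertex 0.458 -1.753 -0.993
vertex -0.682 -1.853 -1.445
endloop
endfacet
facet normal -0.373 0.080 0.924
outer loop
vertex -1.157 -1.751 -0.272
vertex -0.058 -0.747 0.085
vertex -1.198 -0.847 -0.367
endloop
endfacet
facet normal 0.046 -0.993 0.105
outer loop
vertex -0.018 -1.651 0.181
vertex -1.157 -1.751 -0.272
vertex 0.458 -1.753 -0.993
endloop
endfacet
facet normal -0.375 0.082 0.924
outer loop
vertex -0.018 -1.651 0.181
vertex -0.058 -0.747 0.085
vertex -1.157 -1.751 -0.272
endloop
endfacet
facet normal -0.046 0.993 -0.105
outer loop
vertex -1.198 -0.847 -0.367
vertex -0.058 -0.747 0.085
vertex -0.722 -0.949 -1.541
endloop
endfacet
facet normal 0.374 -0.080 -0.924
outer loop
vertex 0.417 -0.849 -1.088
vertex 0.458 -1.753 -0.993
vertex -0.722 -0.949 -1.541
endloop
endfacet
facet normal -0.046 0.993 -0.105
outer loop
vertex -0.722 -0.949 -1.541
vertex -0.058 -0.747 0.085
vertex 0.417 -0.849 -1.088
endloop
endfacet
facet normal 0.926 0.081 0.368
outer loop
vertex 0.417 -0.849 -1.088
vertex -0.018 -1.651 0.181
vertex 0.458 -1.753 -0.993
endloop
endfacet
facet normal 0.926 0.080 0.368
outer loop
vertex -0.058 -0.747 0.085
vertex -0.018 -1.651 0.181
vertex 0.417 -0.849 -1.088
endloop
endfacet
facet normal -0.535 -0.317 0.783
outer loop
vertex 4.33 -1.464 -0.829
vertex 4.613 -0.444 -0.223
vertex 2.657 -0.542 -1.6
endloop
endfacet
facet normal -0.232 -0.836 -0.497
outer loop
vertex 3.107 -0.276 -2.257
vertex 4.33 -1.464 -0.829
vertex 2.657 -0.542 -1.6
endloop
endfacet
facet normal -0.535 -0.317 0.783
outer loop
vertex 2.657 -0.542 -1.6
vertex 4.613 -0.444 -0.223
vertex 2.94 0.478 -0.993
endloop
endfacet
facet normal -0.812 0.448 -0.375
outer loop
vertex 2.94 0.478 -0.993
vertex 3.107 -0.276 -2.257
vertex 2.657 -0.542 -1.6
endloop
endfacet
facet normal 0.812 -0.448 0.375
outer loop
vertex 4.33 -1.464 -0.829
vertex 5.063 -0.178 -0.88
vertex 4.613 -0.444 -0.223
endloop
endfacet
facet normal -0.232 -0.836 -0.497
outer loop
vertex 4.78 -1.198 -1.487
vertex 4.33 -1.464 -0.829
vertex 3.107 -0.276 -2.257
endloop
endfacet
facet normal 0.812 -0.448 0.374
outer loop
vertex 4.78 -1.198 -1.487
vertex 5.063 -0.178 -0.88
vertex 4.33 -1.464 -0.829
endloop
endfacet
facet normal 0.232 0.836 0.497
outer loop
vertex 4.613 -0.444 -0.223
vertex 5.063 -0.178 -0.88
vertex 2.94 0.478 -0.993
endloop
endfacet
facet normal -0.812 0.448 -0.374
outer loop
vertex 3.39 0.744 -1.651
vertex 3.107 -0.276 -2.257
vertex 2.94 0.478 -0.993
endloop
endfacet
facet normal 0.232 0.836 0.497
outer loop
vertex 2.94 0.478 -0.993
vertex 5.063 -0.178 -0.88
vertex 3.39 0.744 -1.651
endloop
endfacet
facet normal 0.535 0.317 -0.783
outer loop
vertex 3.39 0.744 -1.651
vertex 4.78 -1.198 -1.487
vertex 3.107 -0.276 -2.257
endloop
endfacet
facet normal 0.536 0.317 -0.783
outer loop
vertex 5.063 -0.178 -0.88
vertex 4.78 -1.198 -1.487
vertex 3.39 0.744 -1.651
endloop
endfacet

endsolid
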